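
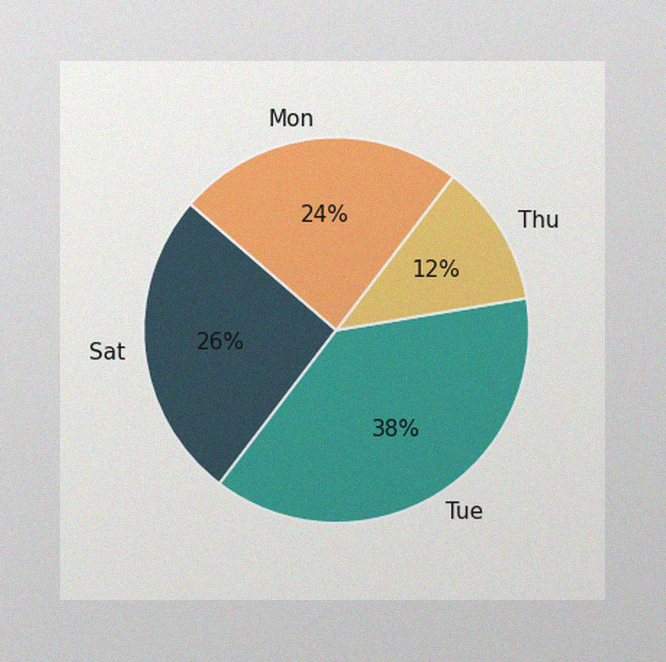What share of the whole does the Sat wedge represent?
26%

The image has some photo noise and uneven lighting. The Sat slice takes up 26% of the pie.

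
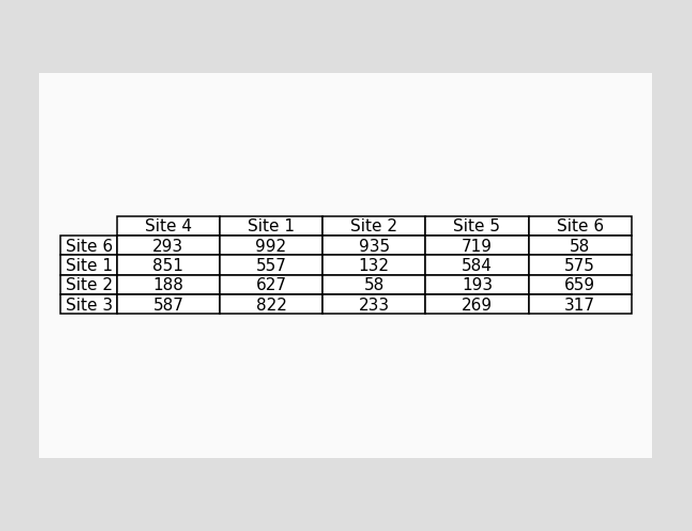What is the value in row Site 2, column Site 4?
The (Site 2, Site 4) cell reads 188.

188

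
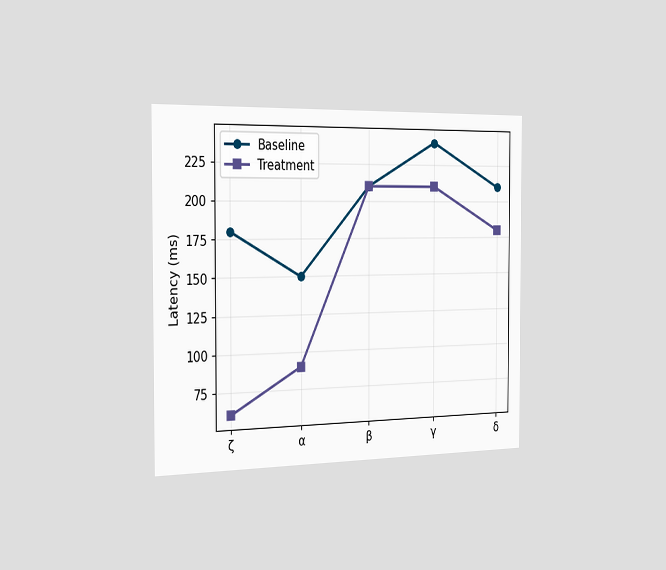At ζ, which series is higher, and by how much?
Baseline, by 120ms

The chart is viewed slightly from the left. At ζ, Baseline sits above the other line by 120ms.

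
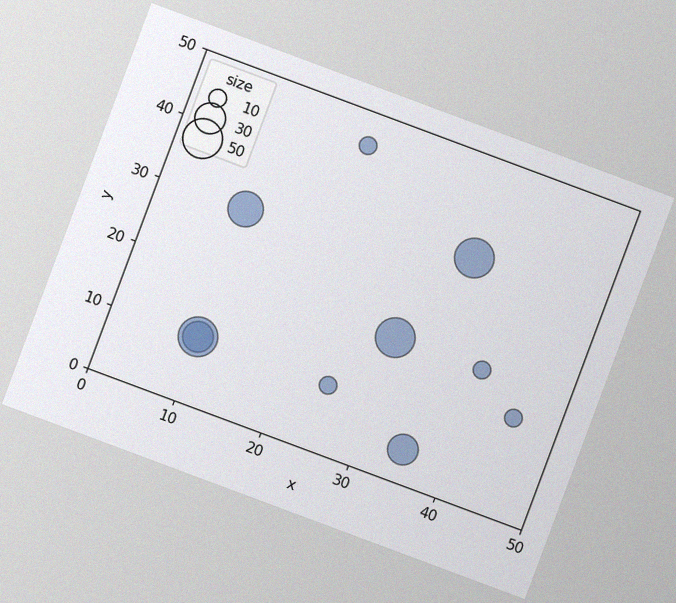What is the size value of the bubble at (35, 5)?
The chart is tilted about 20° clockwise, with some photo noise. Matching the bubble at (35, 5) against the size legend gives 30.

30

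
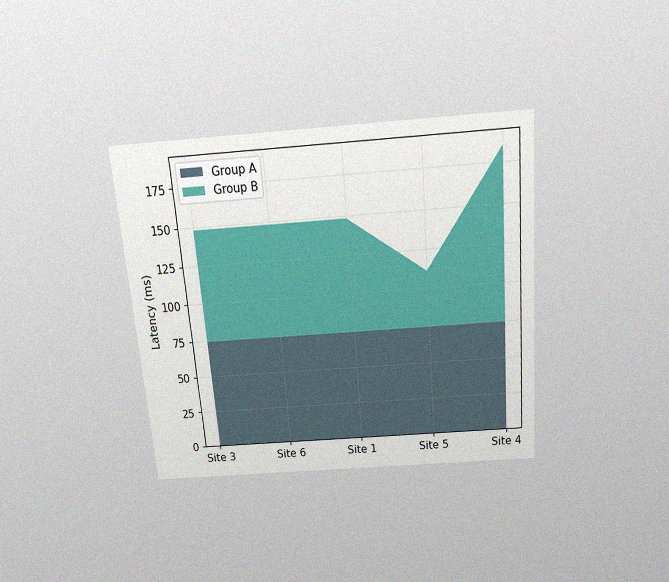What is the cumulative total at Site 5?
The chart is tilted about 5° counter-clockwise and viewed slightly from above, with some photo noise. The stacked total at Site 5 reaches 111ms.

111ms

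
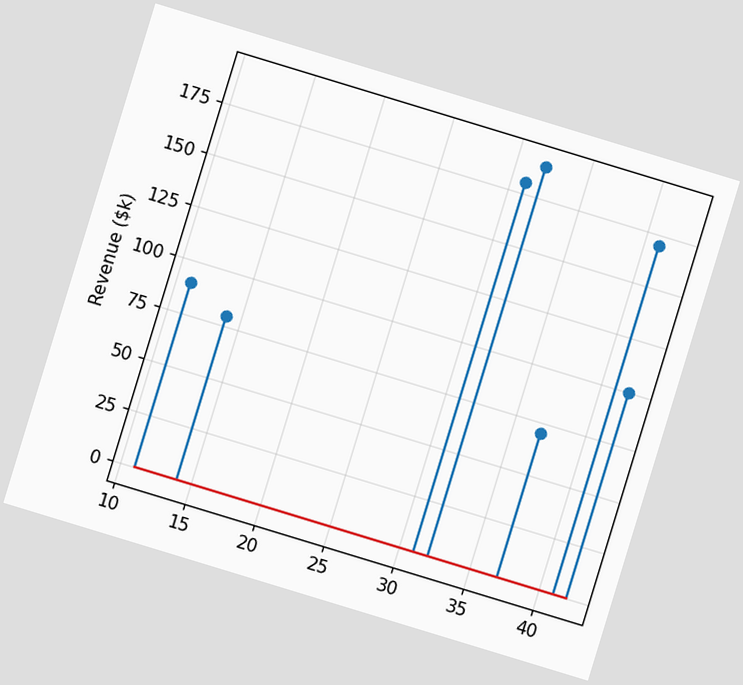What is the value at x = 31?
$180k

The chart is tilted about 17° clockwise. The stem at x=31 reaches $180k.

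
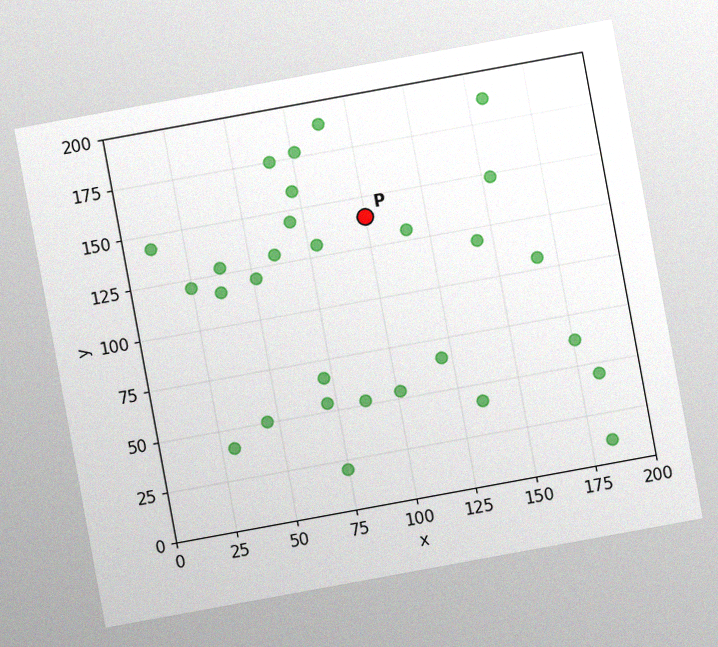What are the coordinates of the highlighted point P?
(100, 140)

The chart is tilted about 10° counter-clockwise, with some photo noise. Following the gridlines from P to each axis, P sits at (100, 140).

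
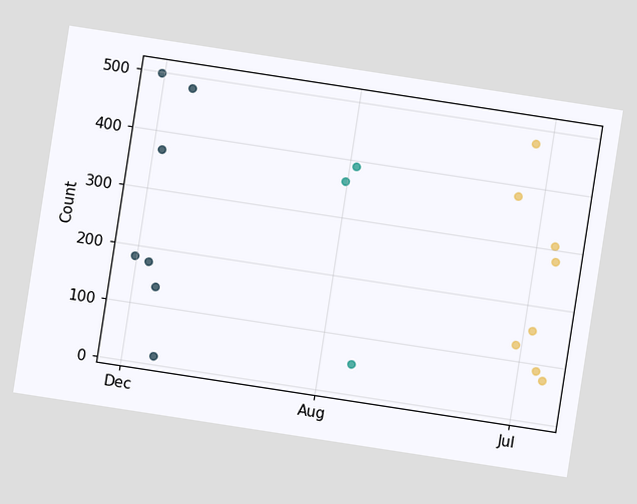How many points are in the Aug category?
The chart is tilted about 9° clockwise. Counting the markers in the Aug column gives 3.

3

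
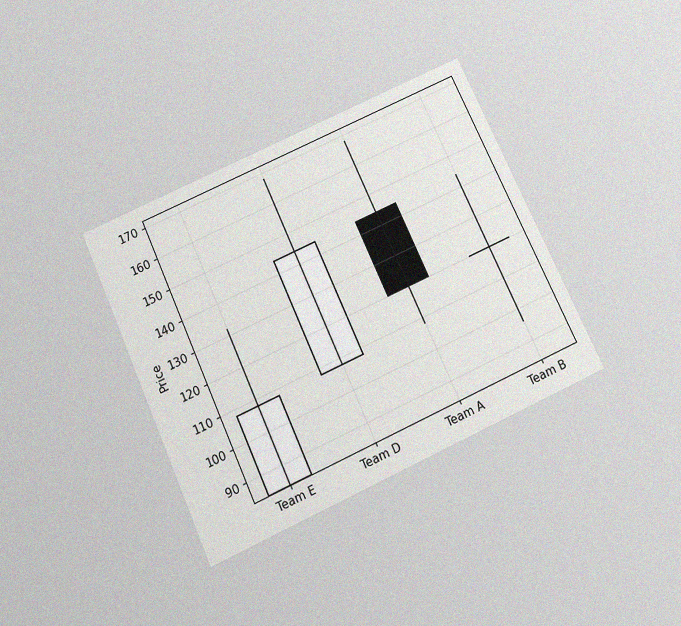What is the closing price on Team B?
120

The chart is tilted about 25° counter-clockwise and viewed slightly from below, with some photo noise. The Team B candle closes at 120.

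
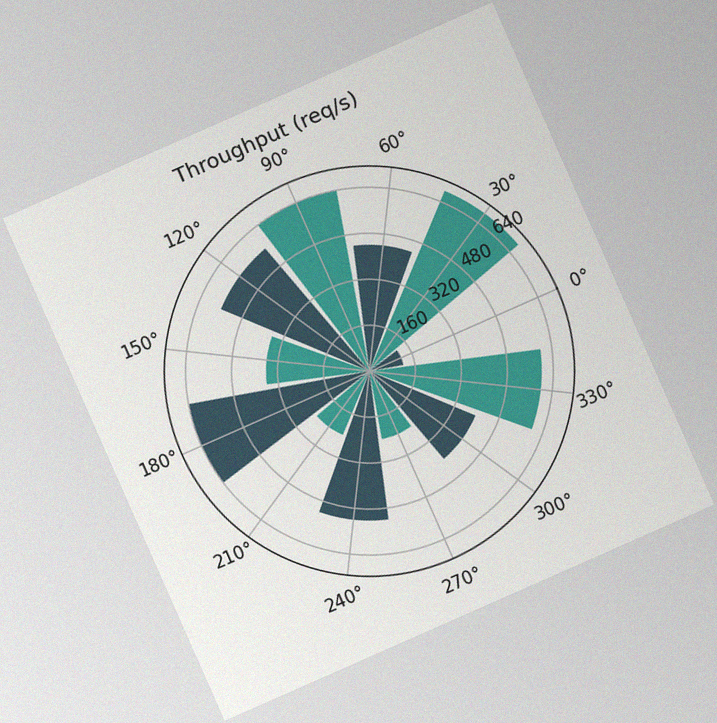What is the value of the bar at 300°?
The chart is tilted about 24° counter-clockwise, with some photo noise. The bar at 300° reaches 400req/s on the radial axis.

400req/s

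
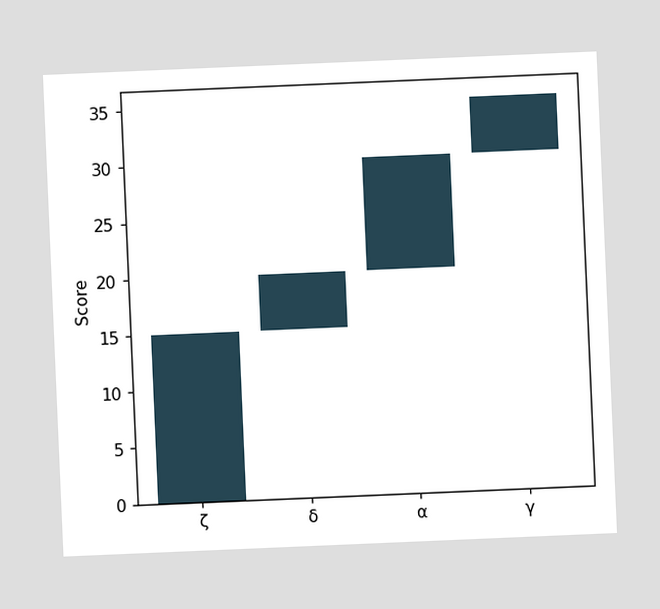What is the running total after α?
30

The chart is tilted about 2° counter-clockwise. After α the running total reaches 30.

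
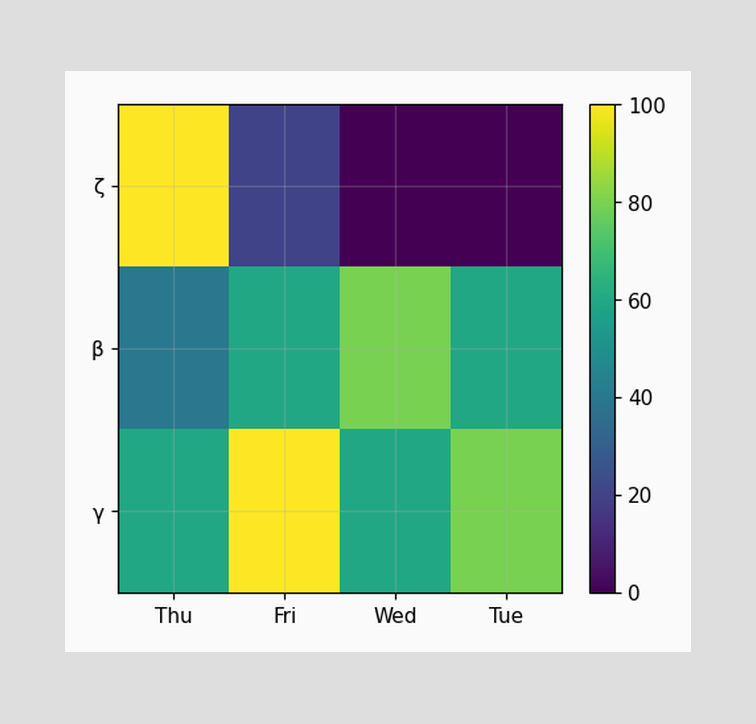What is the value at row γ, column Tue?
80

Matching cell (γ, Tue) against the colorbar gives 80.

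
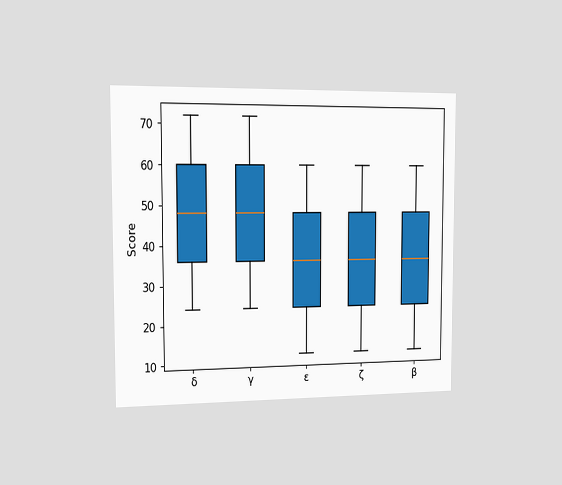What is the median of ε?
36

The chart is viewed slightly from the left. The median line in the ε box sits at 36.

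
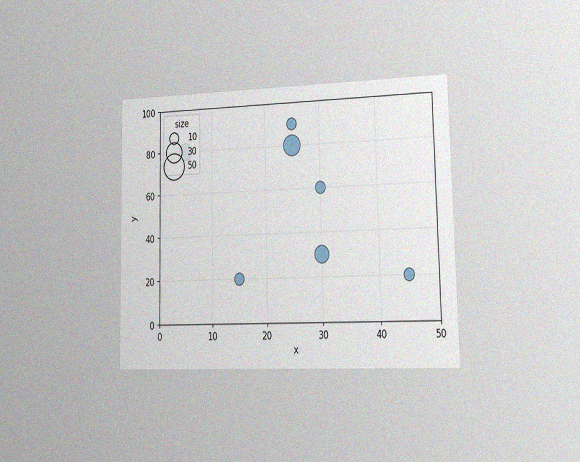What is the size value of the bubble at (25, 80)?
30

The chart is viewed slightly from the right, with some photo noise. Matching the bubble at (25, 80) against the size legend gives 30.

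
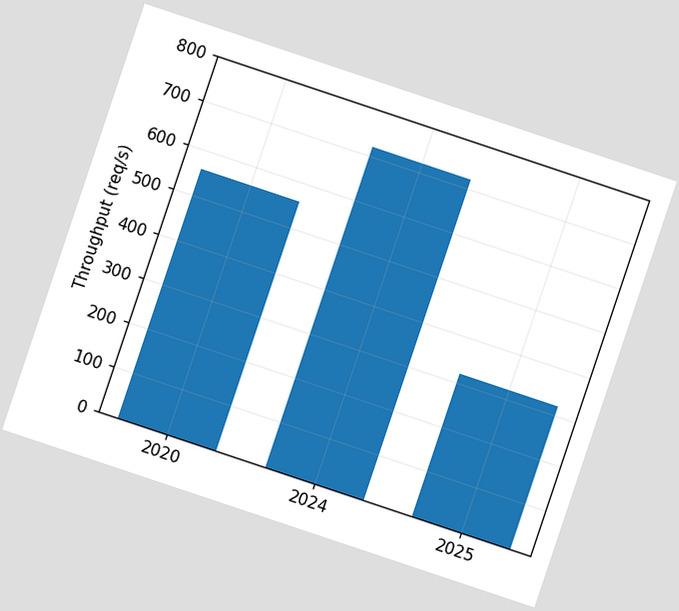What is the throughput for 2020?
560req/s

The chart is tilted about 18° clockwise. Reading along the chart's y-axis, the 2020 bar reaches 560req/s.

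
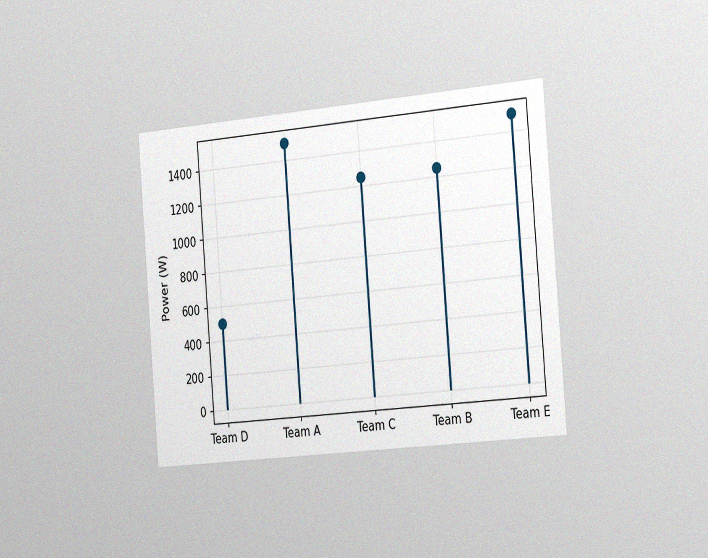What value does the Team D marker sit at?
500W

The chart is tilted about 5° counter-clockwise and viewed slightly from the right, with some photo noise. The Team D marker sits at 500W.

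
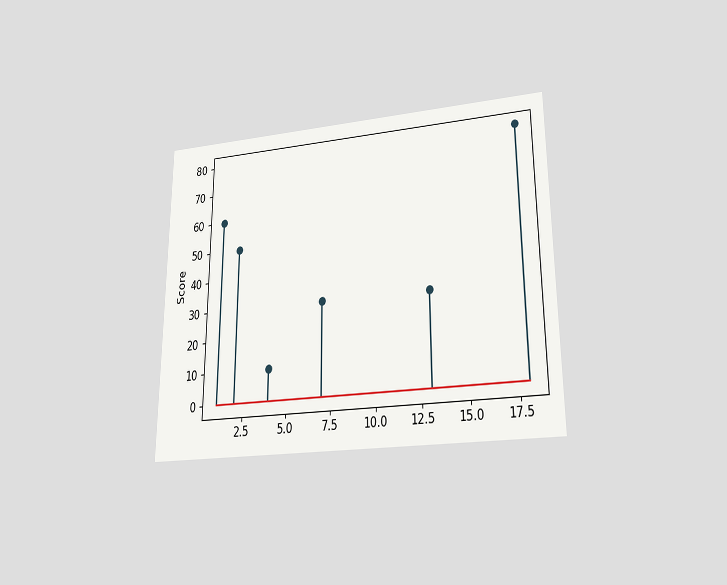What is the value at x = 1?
The chart is viewed slightly from below. The stem at x=1 reaches 60.

60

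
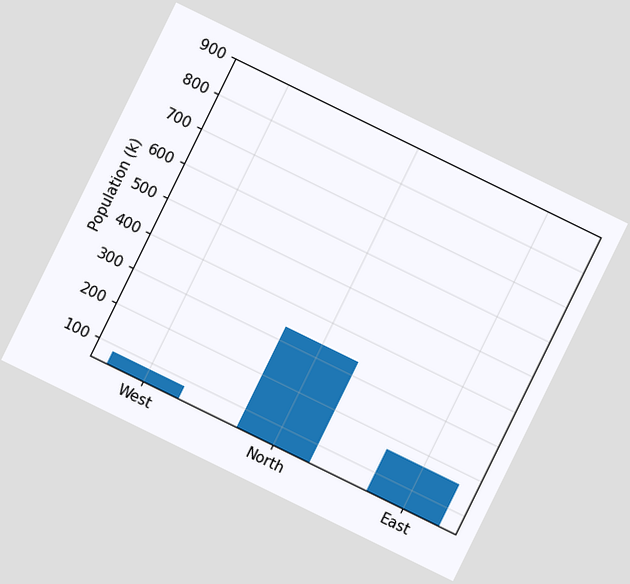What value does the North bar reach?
The chart is tilted about 26° clockwise. Reading along the chart's y-axis, the North bar reaches 336k.

336k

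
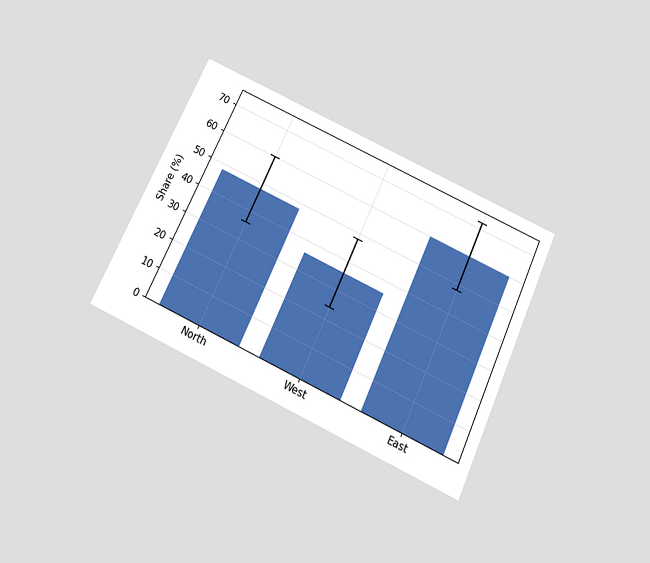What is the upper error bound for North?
The chart is tilted about 25° clockwise and viewed slightly from below. The North bar's upper whisker reaches 60%.

60%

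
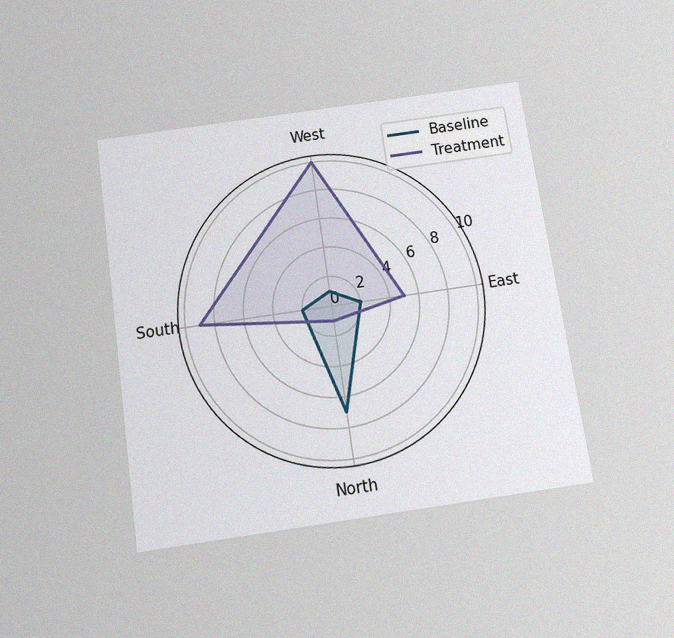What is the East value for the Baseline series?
2

The chart is tilted about 8° counter-clockwise and viewed slightly from below, with some photo noise. On the East axis, Baseline reaches 2.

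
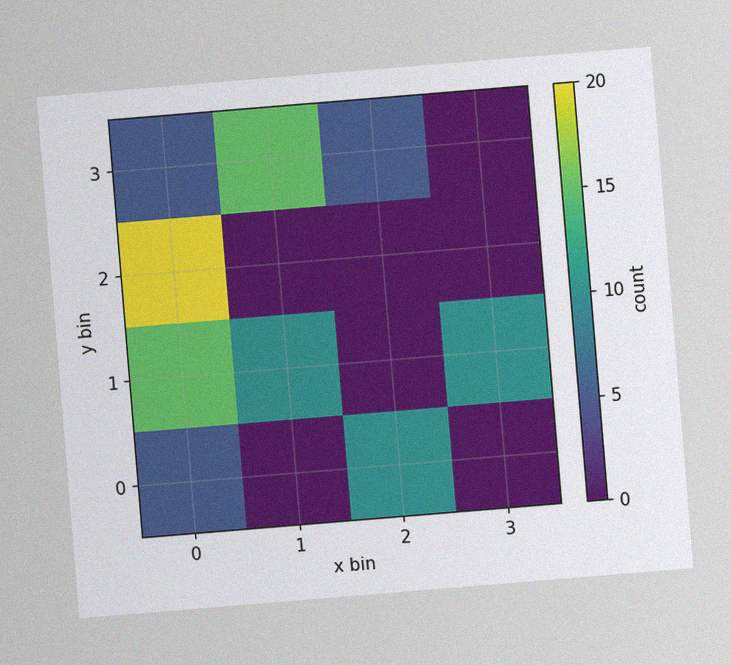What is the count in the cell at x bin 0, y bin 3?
The chart is tilted about 5° counter-clockwise, with some photo noise. Matching the cell (0, 3) against the colorbar gives 5.

5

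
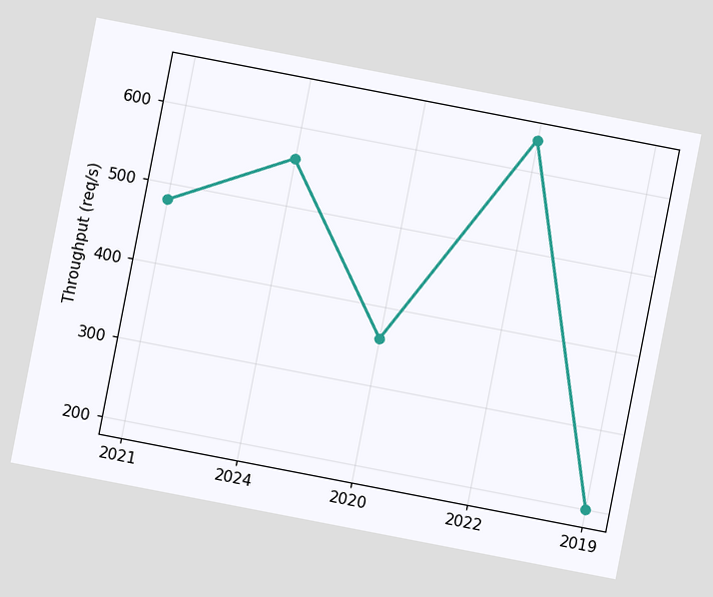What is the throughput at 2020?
The chart is tilted about 11° clockwise. At 2020, the line is at 360req/s.

360req/s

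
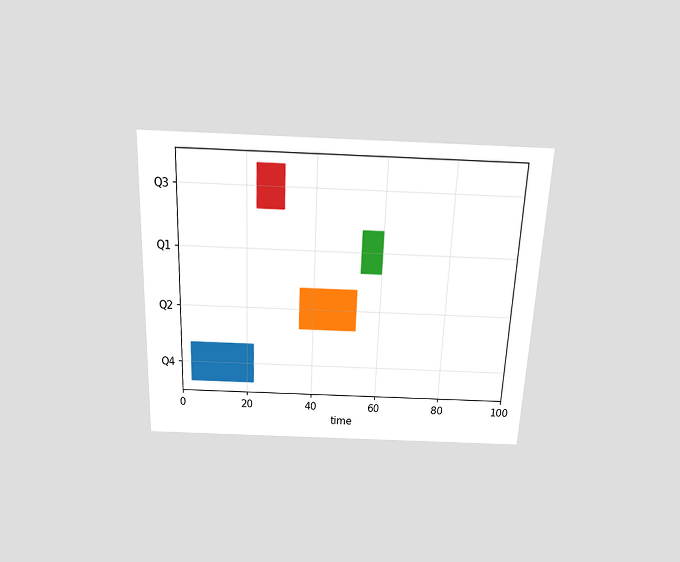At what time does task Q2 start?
The chart is tilted about 2° clockwise and viewed slightly from above. The Q2 bar begins at t=36.

36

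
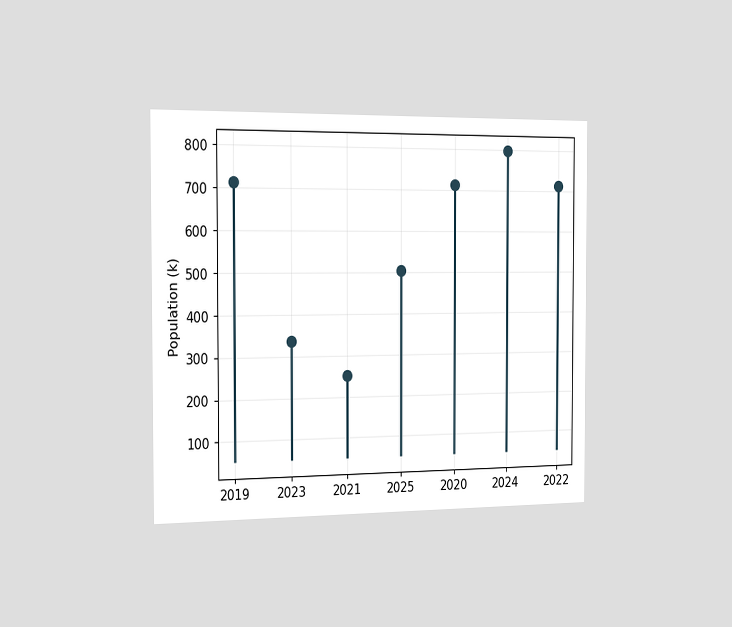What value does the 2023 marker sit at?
336k

The chart is viewed slightly from the left. The 2023 marker sits at 336k.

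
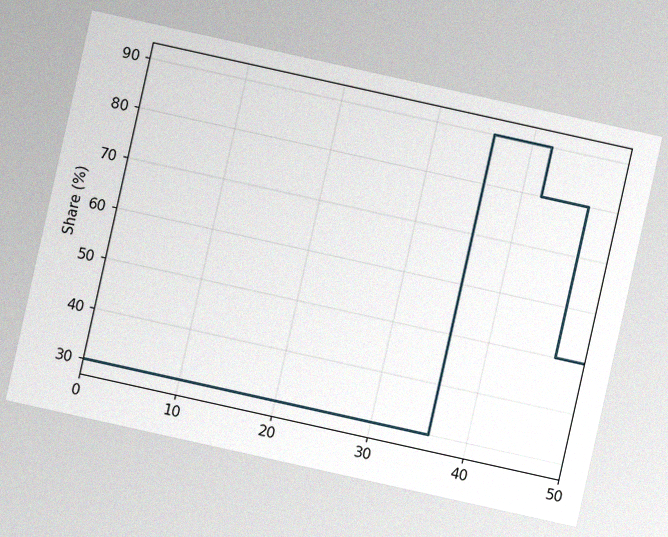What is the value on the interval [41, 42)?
The chart is tilted about 13° clockwise, with some photo noise. On [41, 42) the step sits at 90%.

90%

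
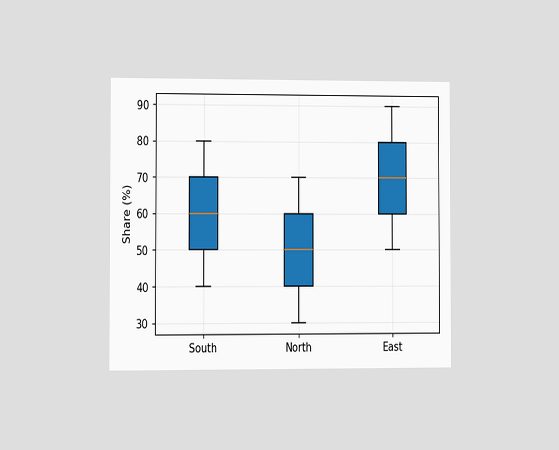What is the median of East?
70%

The chart is viewed at a slight angle. The median line in the East box sits at 70%.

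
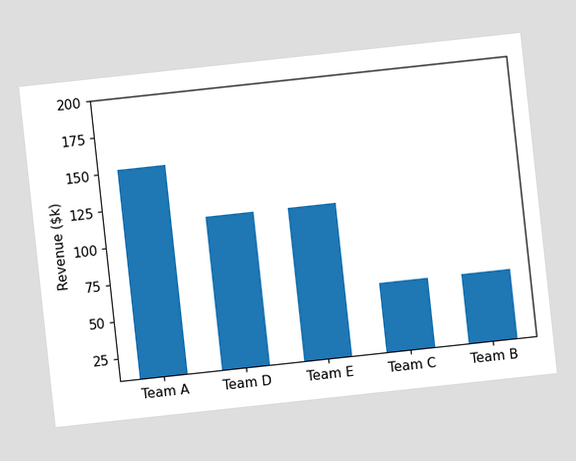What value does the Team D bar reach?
$114k

The chart is tilted about 6° counter-clockwise. Reading along the chart's y-axis, the Team D bar reaches $114k.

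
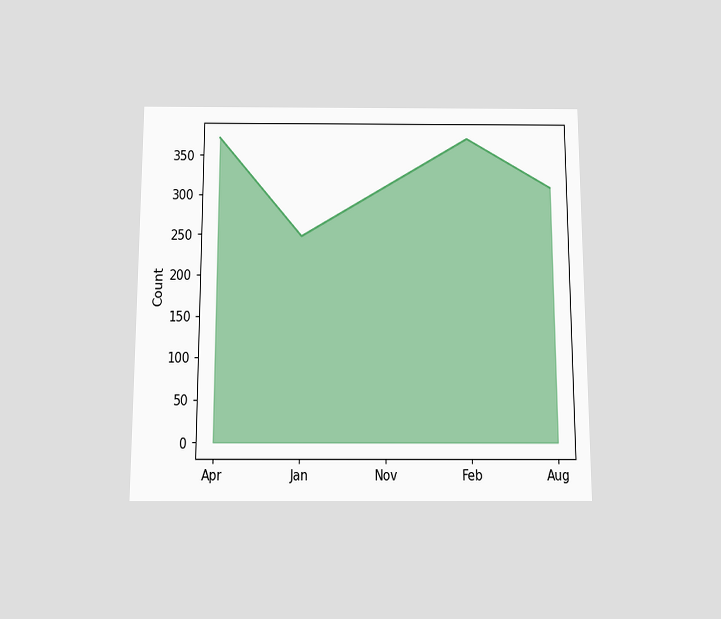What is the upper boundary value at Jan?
248

The chart is viewed slightly from below. At Jan the upper boundary is at 248.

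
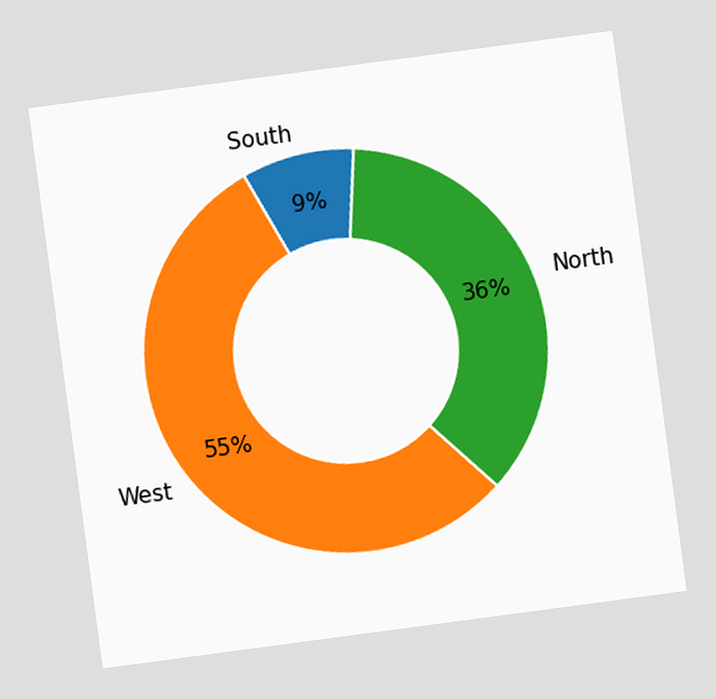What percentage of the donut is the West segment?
The chart is tilted about 8° counter-clockwise. The West segment takes up 55% of the ring.

55%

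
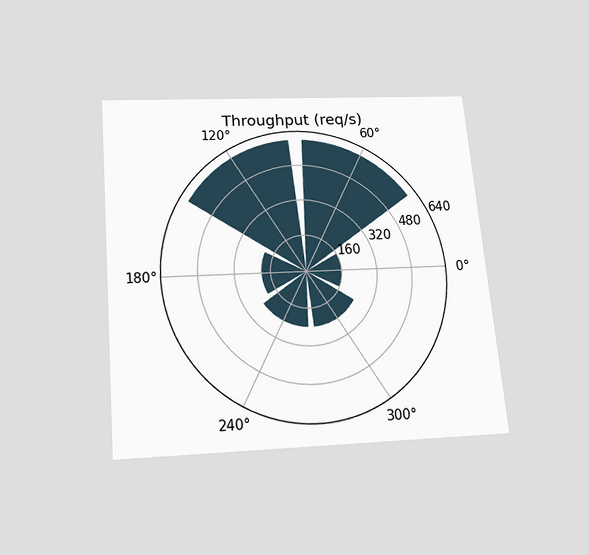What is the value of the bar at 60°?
600req/s

The chart is tilted about 5° counter-clockwise and viewed slightly from below. The bar at 60° reaches 600req/s on the radial axis.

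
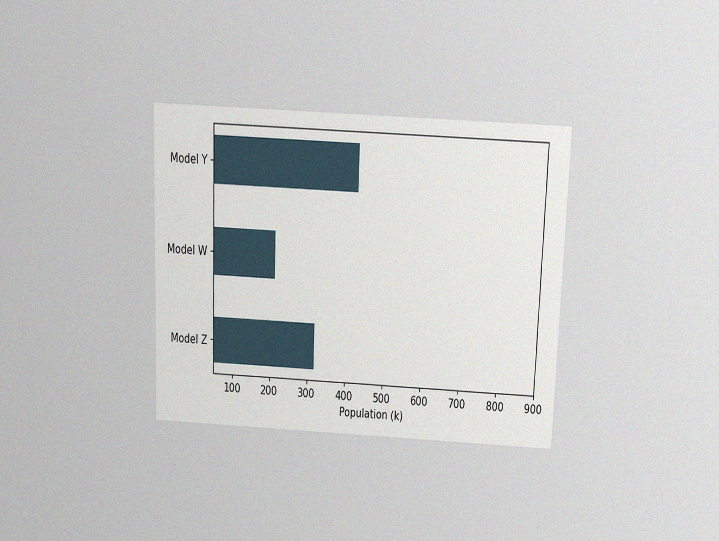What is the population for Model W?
The chart is tilted about 2° clockwise and viewed slightly from above, with some photo noise. Reading along the chart's x-axis, the Model W bar reaches 212k.

212k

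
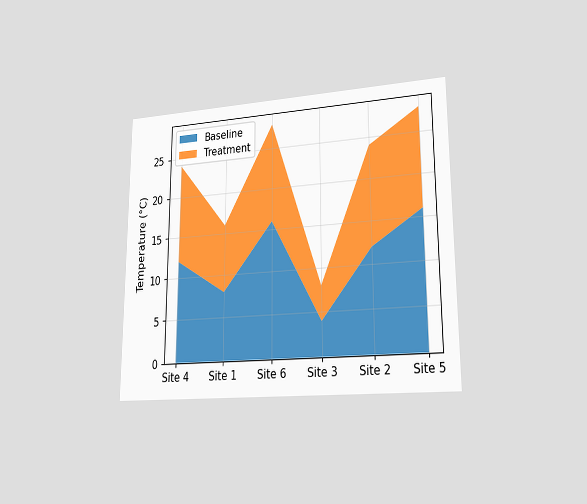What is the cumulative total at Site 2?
24°C

The chart is viewed at a slight angle. The stacked total at Site 2 reaches 24°C.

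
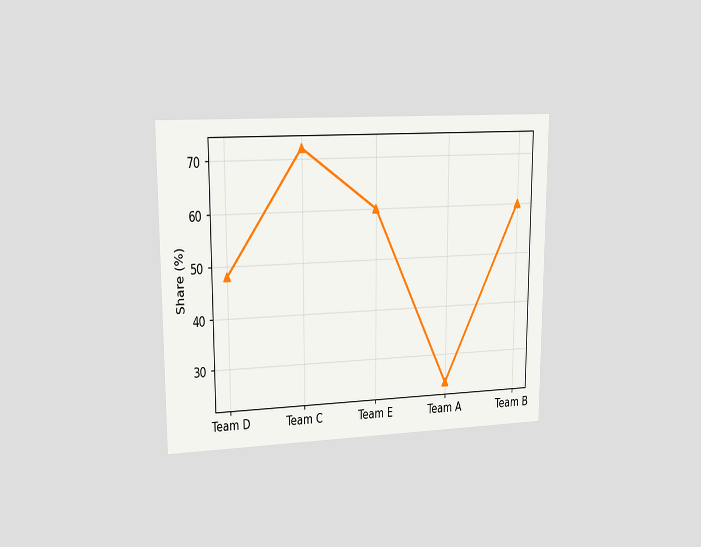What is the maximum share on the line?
72%

The chart is viewed at a slight angle. The highest point is at Team C, and reading across to the y-axis gives 72%.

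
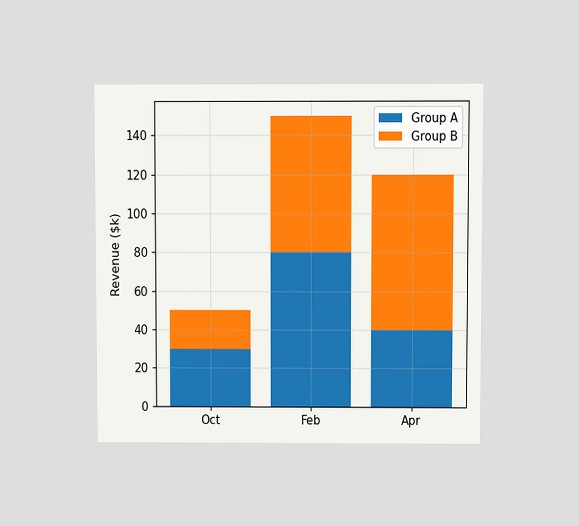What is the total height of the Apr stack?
$120k

The chart is viewed at a slight angle. The Apr stack's top reaches $120k on the y-axis.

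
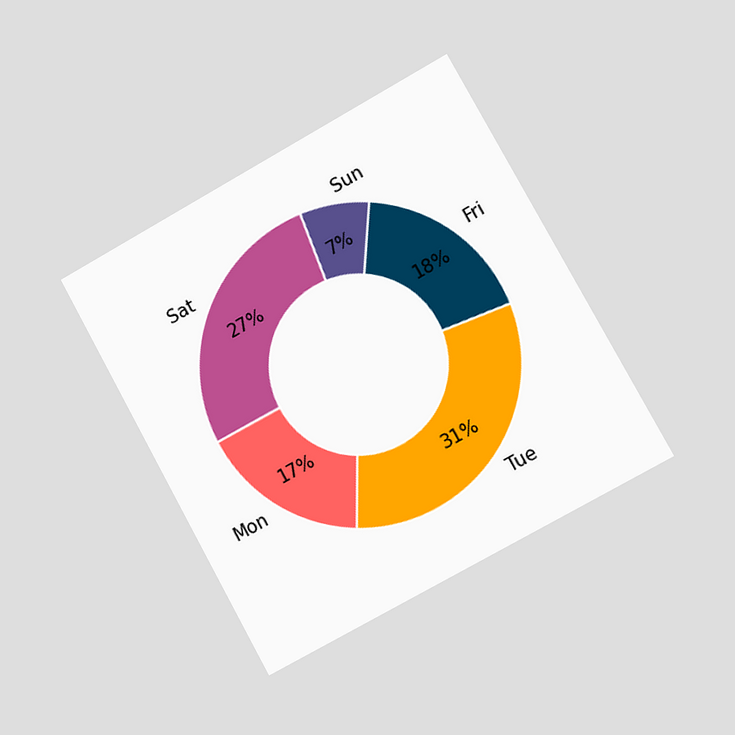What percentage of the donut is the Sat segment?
27%

The chart is tilted about 29° counter-clockwise and viewed slightly from the right. The Sat segment takes up 27% of the ring.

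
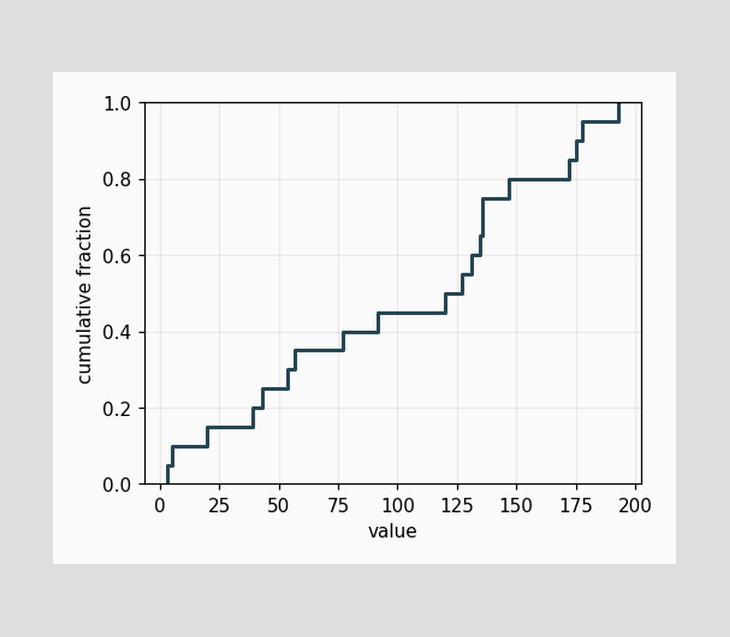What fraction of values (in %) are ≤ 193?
100%

At x=193 the ECDF step is at 100%.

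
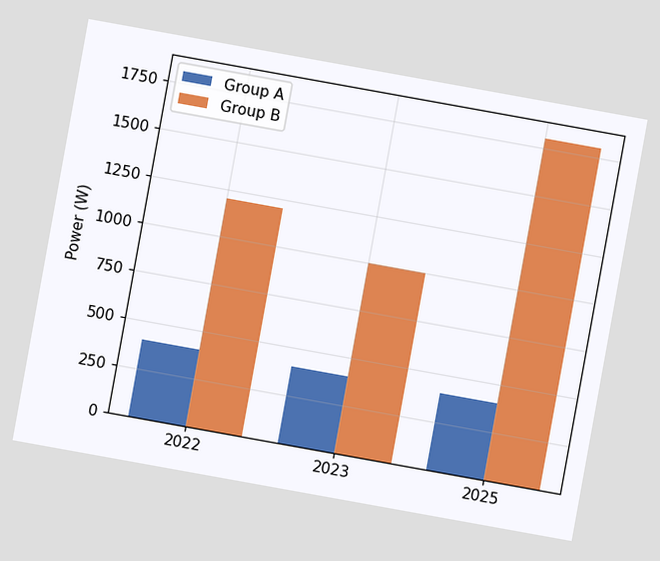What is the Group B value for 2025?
The chart is tilted about 10° clockwise. The Group B bar at 2025 reaches 1800W on the y-axis.

1800W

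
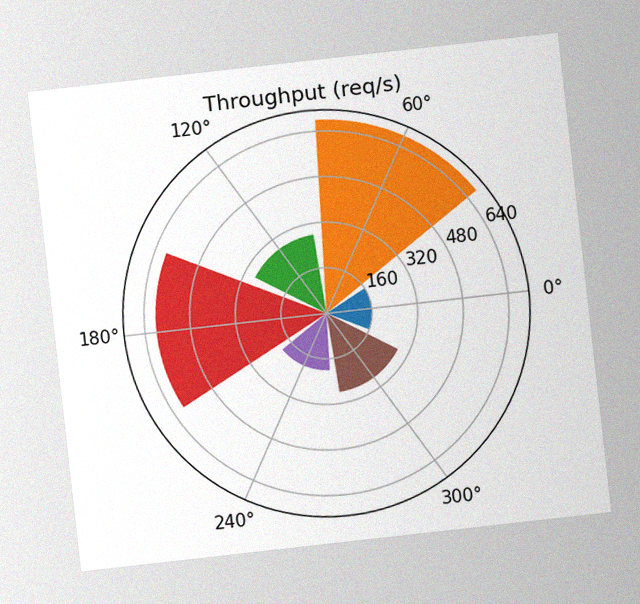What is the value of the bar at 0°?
The chart is tilted about 6° counter-clockwise, with some photo noise. The bar at 0° reaches 160req/s on the radial axis.

160req/s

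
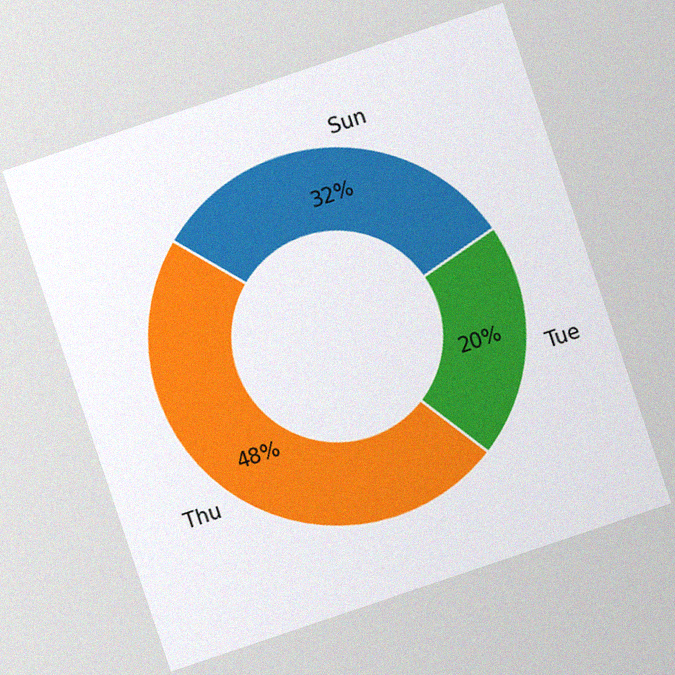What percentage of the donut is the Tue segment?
20%

The chart is tilted about 19° counter-clockwise, with some photo noise. The Tue segment takes up 20% of the ring.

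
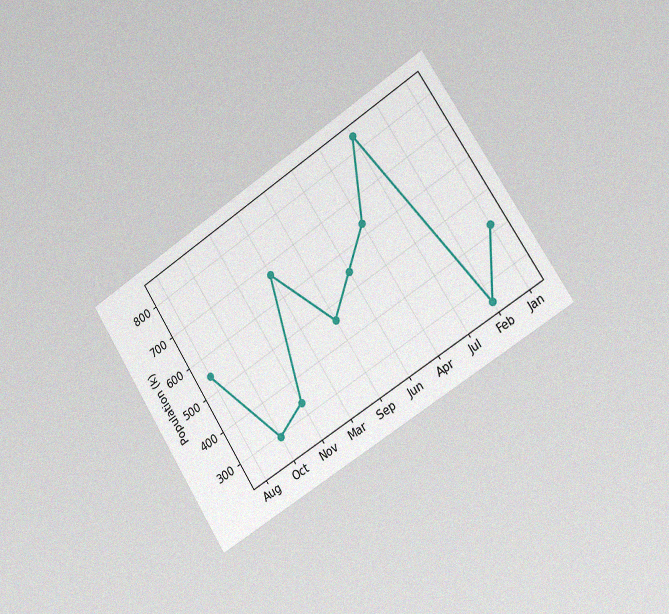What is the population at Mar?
672k

The chart is tilted about 33° counter-clockwise and viewed slightly from the right, with some photo noise. At Mar, the line is at 672k.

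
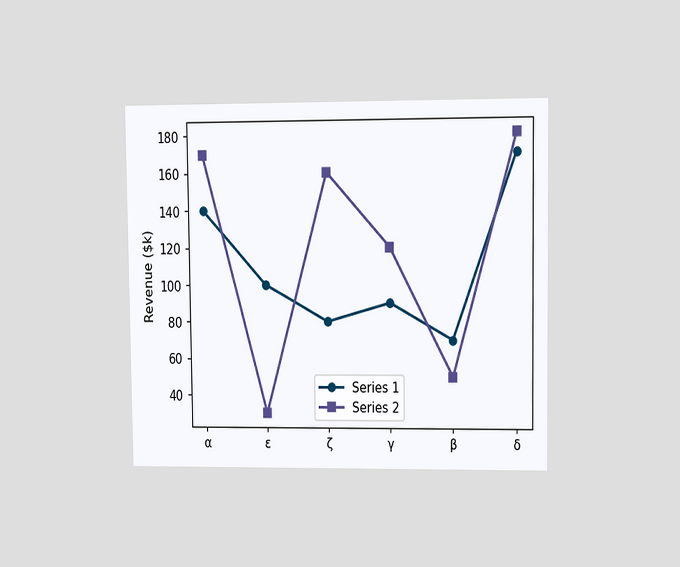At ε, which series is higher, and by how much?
Series 1, by $70k

The chart is viewed at a slight angle. At ε, Series 1 sits above the other line by $70k.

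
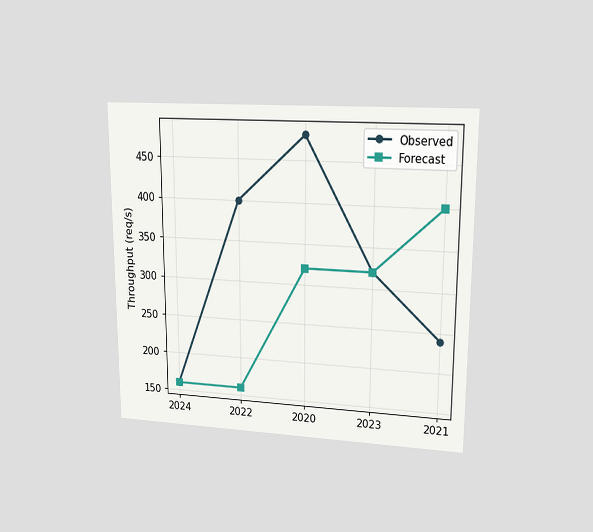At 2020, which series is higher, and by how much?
Observed, by 160req/s

The chart is viewed at a slight angle. At 2020, Observed sits above the other line by 160req/s.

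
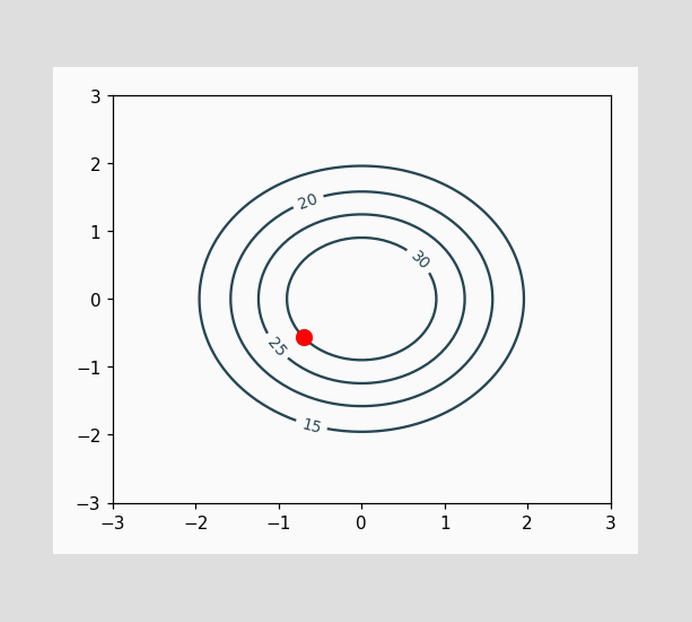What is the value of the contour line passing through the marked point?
The marked point sits on the contour labelled 30.

30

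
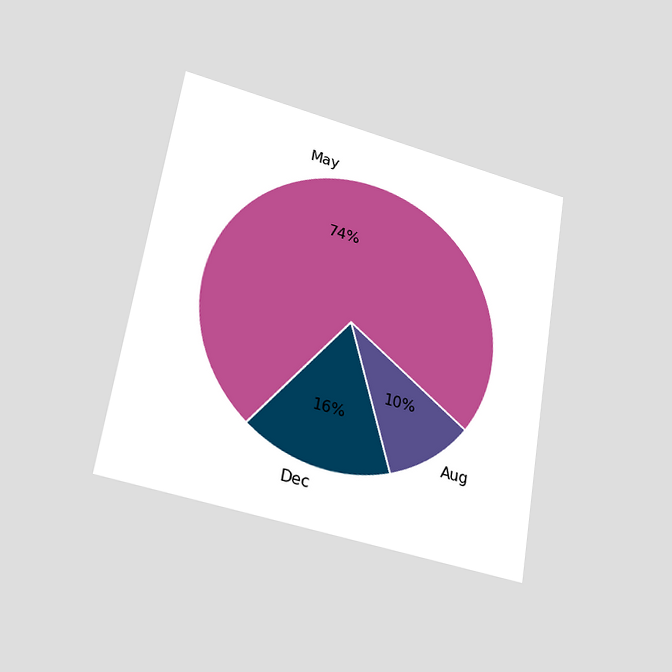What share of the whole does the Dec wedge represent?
The chart is tilted about 9° clockwise and viewed at a slight angle. The Dec slice takes up 16% of the pie.

16%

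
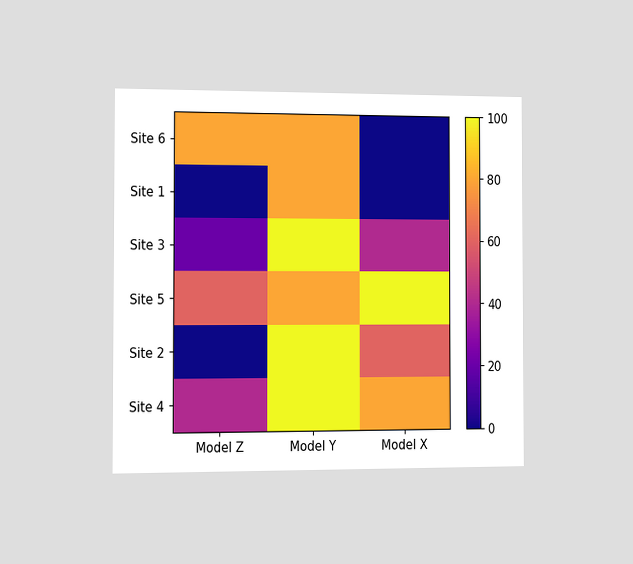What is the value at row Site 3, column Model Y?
100

The chart is viewed at a slight angle. Matching cell (Site 3, Model Y) against the colorbar gives 100.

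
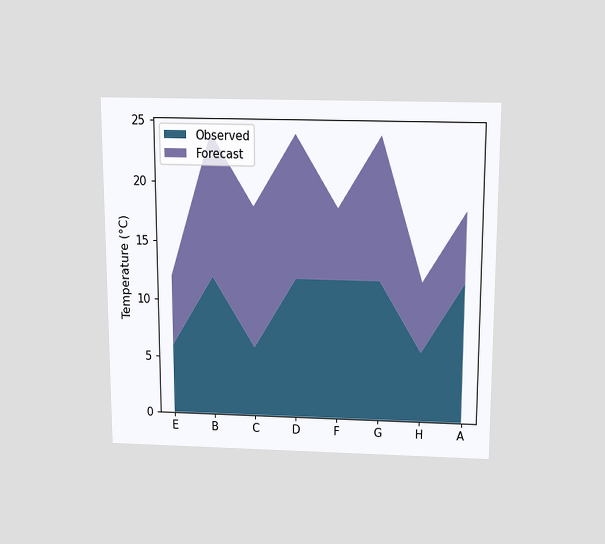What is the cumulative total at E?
12°C

The chart is viewed slightly from above. The stacked total at E reaches 12°C.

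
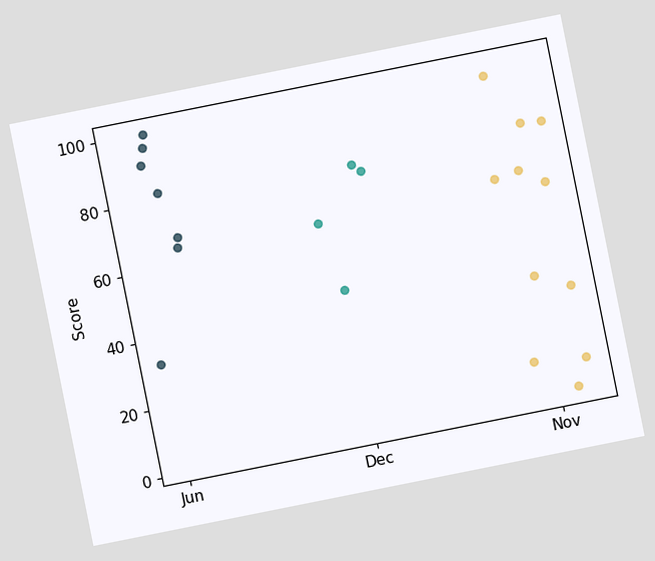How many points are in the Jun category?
7

The chart is tilted about 11° counter-clockwise. Counting the markers in the Jun column gives 7.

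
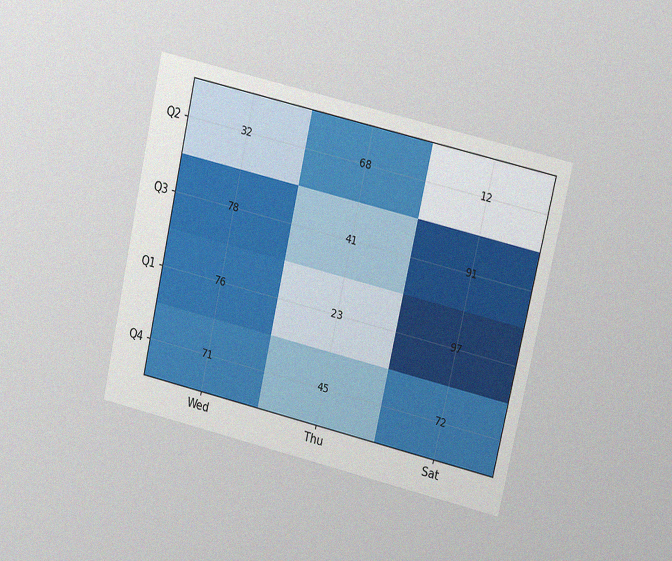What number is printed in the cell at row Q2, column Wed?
The chart is tilted about 13° clockwise and viewed at a slight angle, with some photo noise. The (Q2, Wed) cell reads 32.

32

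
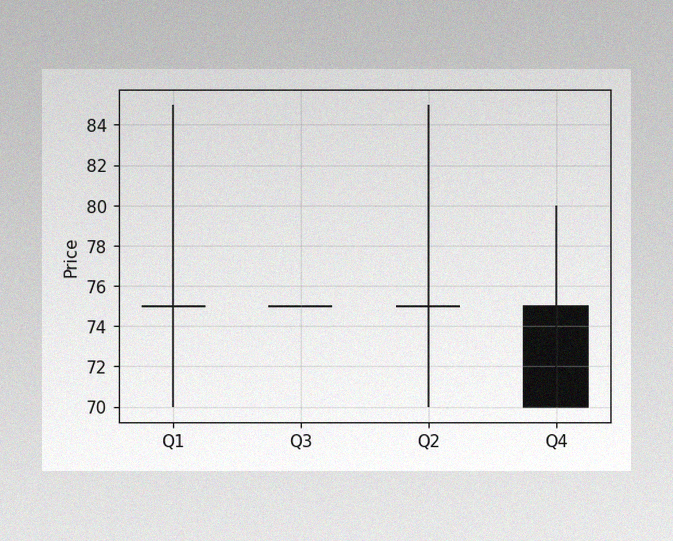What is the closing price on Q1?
75

The image has some photo noise and uneven lighting. The Q1 candle closes at 75.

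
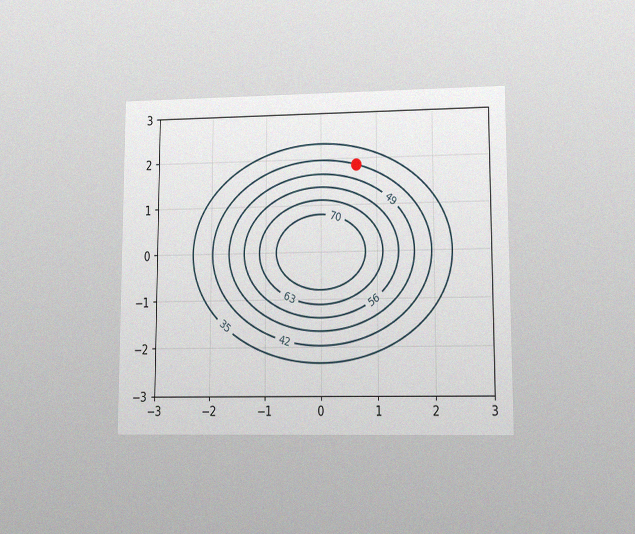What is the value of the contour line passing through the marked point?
The chart is viewed at a slight angle, with some photo noise. The marked point sits on the contour labelled 42.

42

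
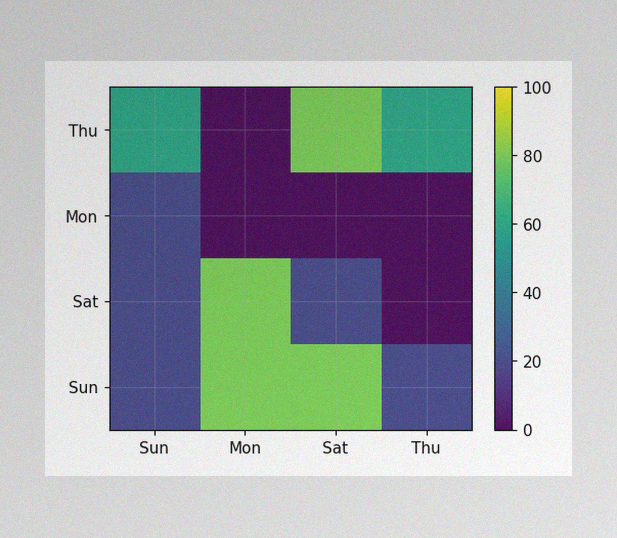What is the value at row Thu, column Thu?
60

The image has some photo noise and uneven lighting. Matching cell (Thu, Thu) against the colorbar gives 60.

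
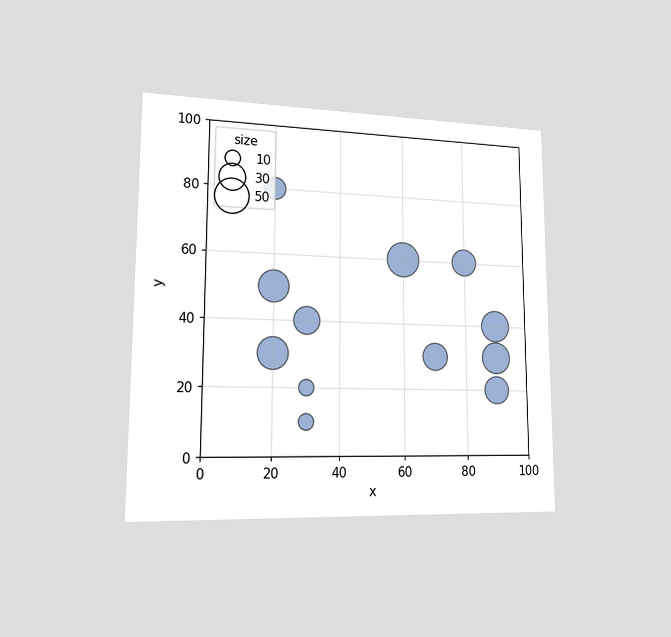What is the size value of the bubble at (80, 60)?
30

The chart is viewed slightly from the left. Matching the bubble at (80, 60) against the size legend gives 30.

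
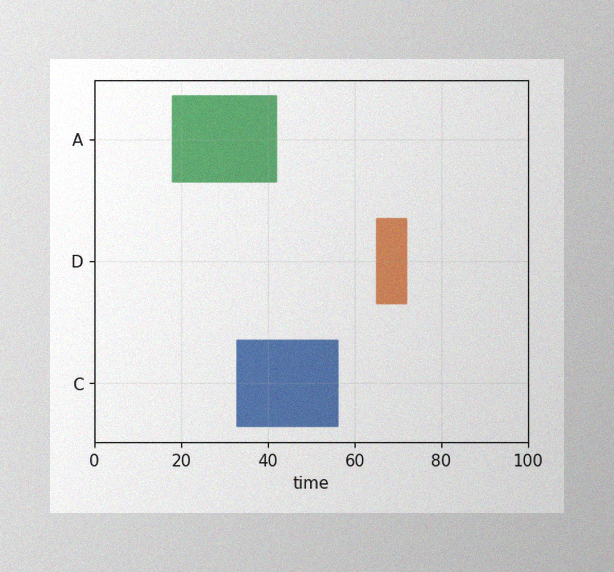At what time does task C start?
33

The image has some photo noise and uneven lighting. The C bar begins at t=33.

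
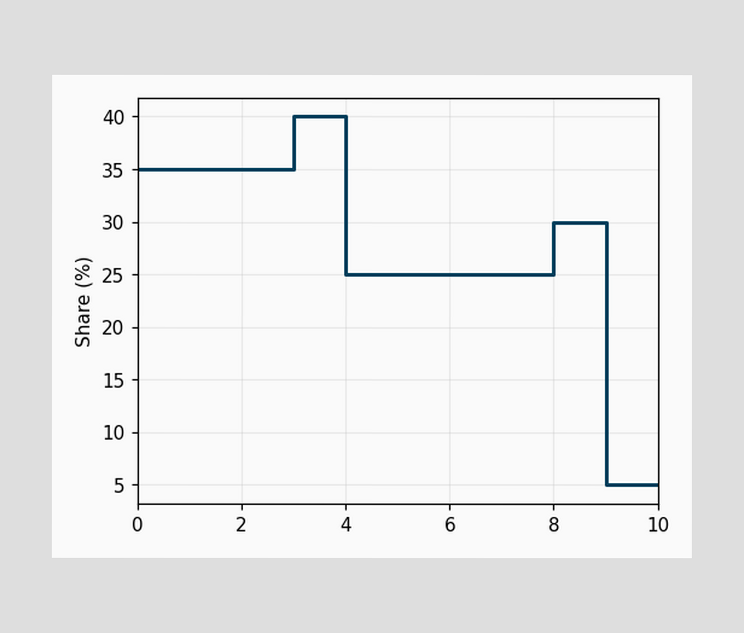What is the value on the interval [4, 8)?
On [4, 8) the step sits at 25%.

25%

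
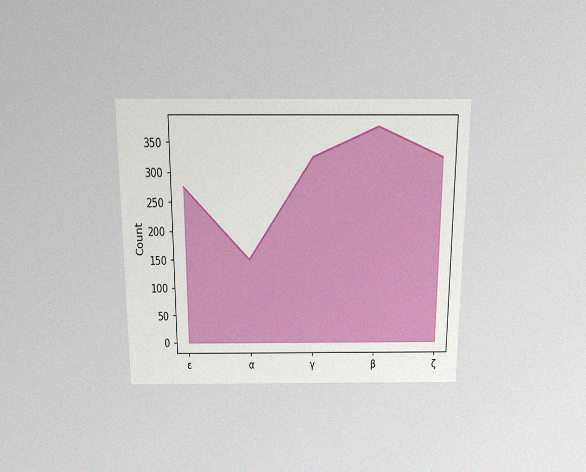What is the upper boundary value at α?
The chart is viewed slightly from above, with some photo noise. At α the upper boundary is at 150.

150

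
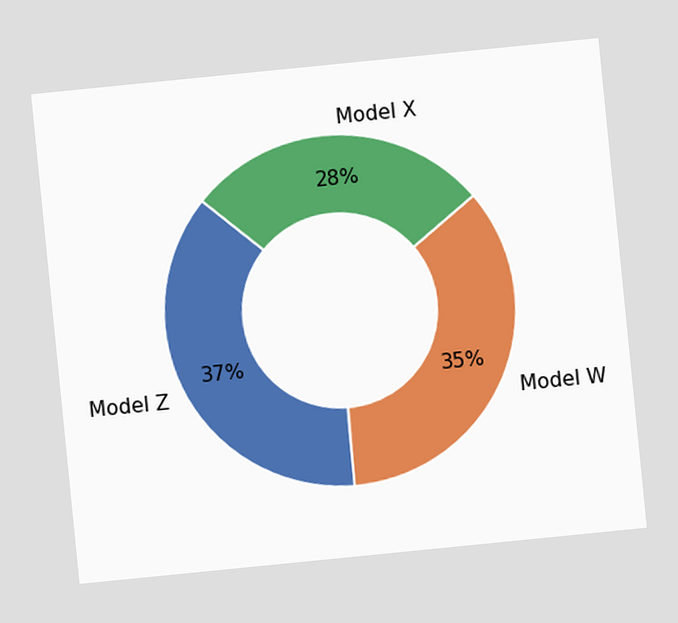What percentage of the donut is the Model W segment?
The chart is tilted about 6° counter-clockwise. The Model W segment takes up 35% of the ring.

35%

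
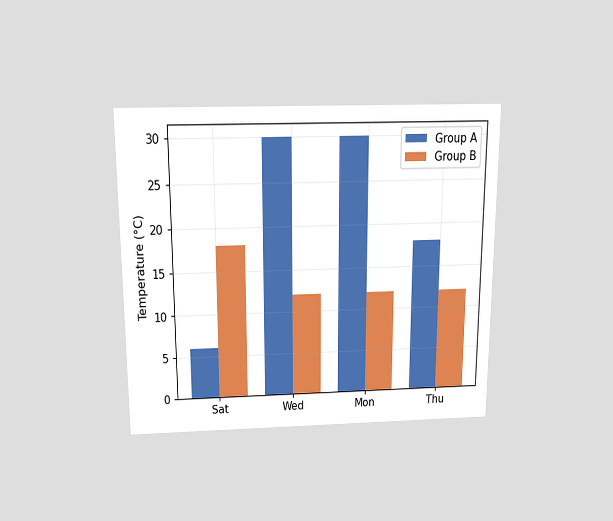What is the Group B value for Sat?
The chart is viewed slightly from above. The Group B bar at Sat reaches 18°C on the y-axis.

18°C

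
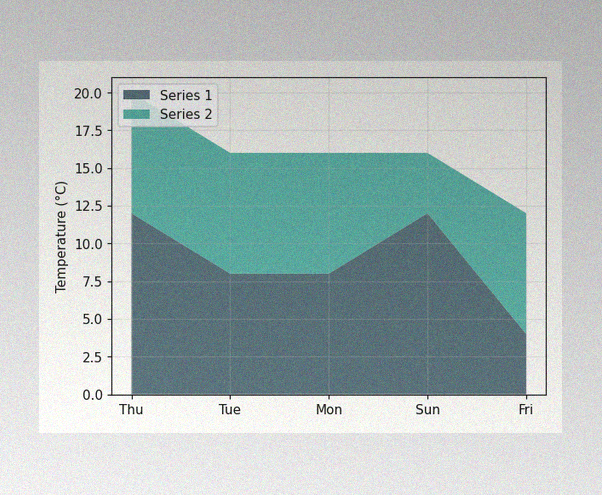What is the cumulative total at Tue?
The image has some photo noise and uneven lighting. The stacked total at Tue reaches 16°C.

16°C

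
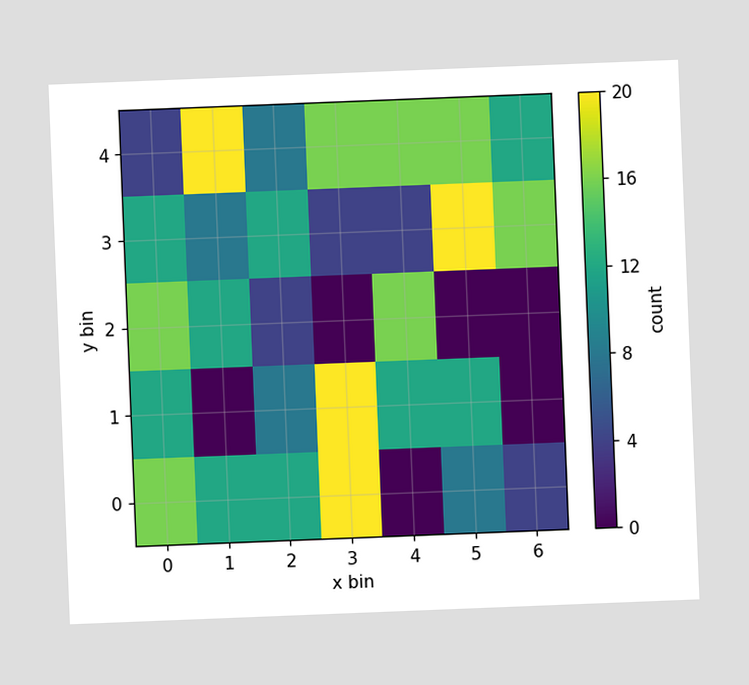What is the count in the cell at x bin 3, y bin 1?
The chart is tilted about 2° counter-clockwise. Matching the cell (3, 1) against the colorbar gives 20.

20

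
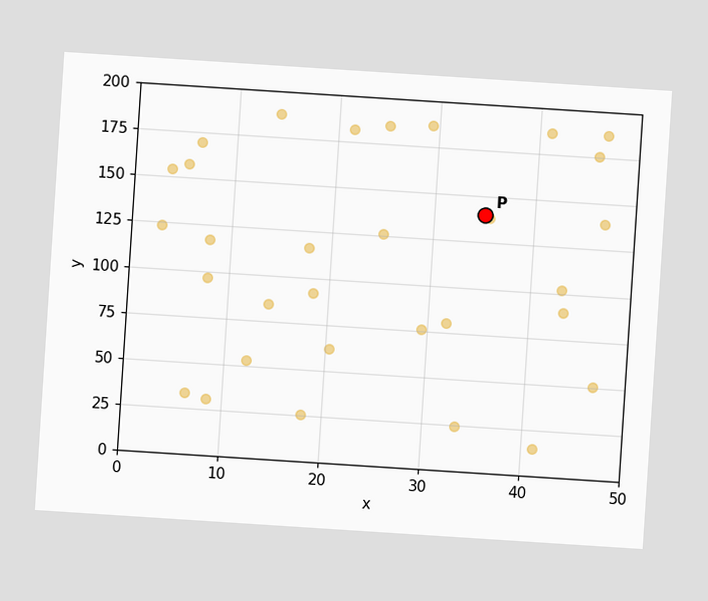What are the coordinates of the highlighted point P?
The chart is tilted about 4° clockwise. Following the gridlines from P to each axis, P sits at (35, 140).

(35, 140)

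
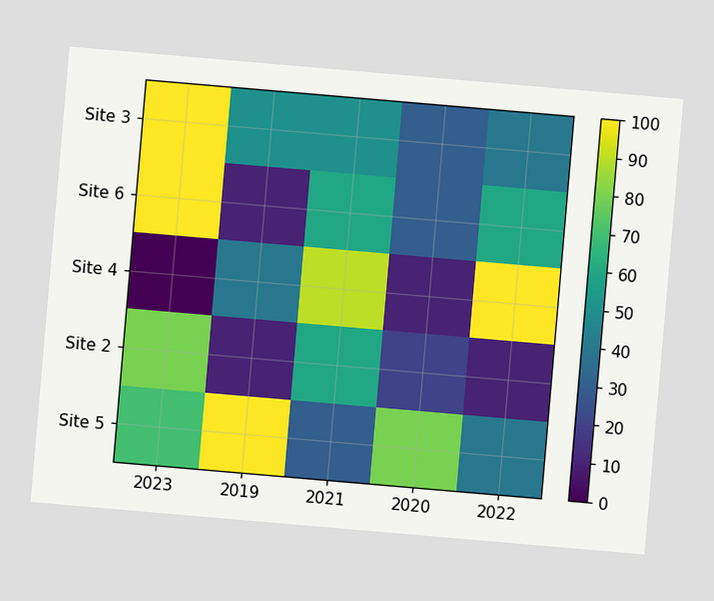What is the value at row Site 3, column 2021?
50

The chart is tilted about 5° clockwise. Matching cell (Site 3, 2021) against the colorbar gives 50.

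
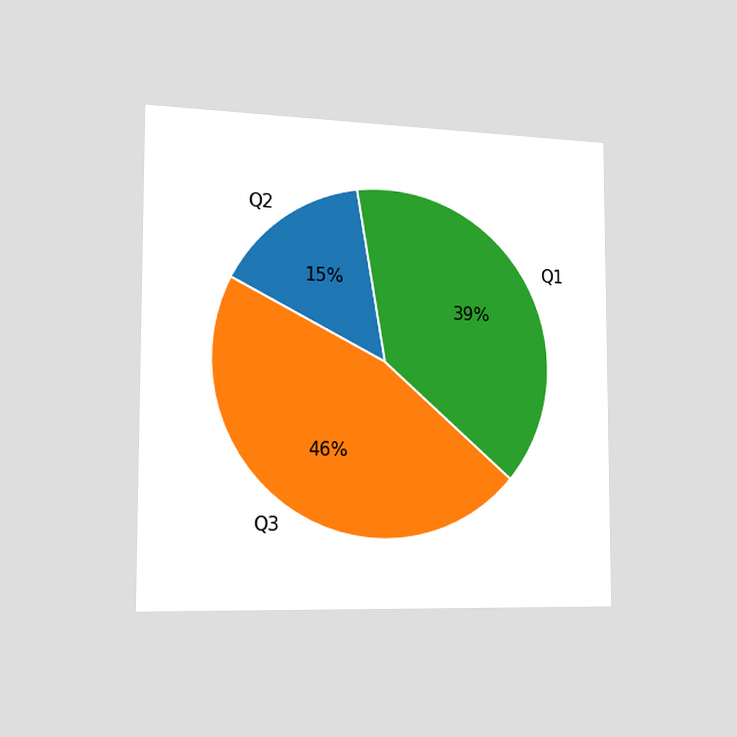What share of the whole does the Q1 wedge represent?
39%

The chart is viewed slightly from the left. The Q1 slice takes up 39% of the pie.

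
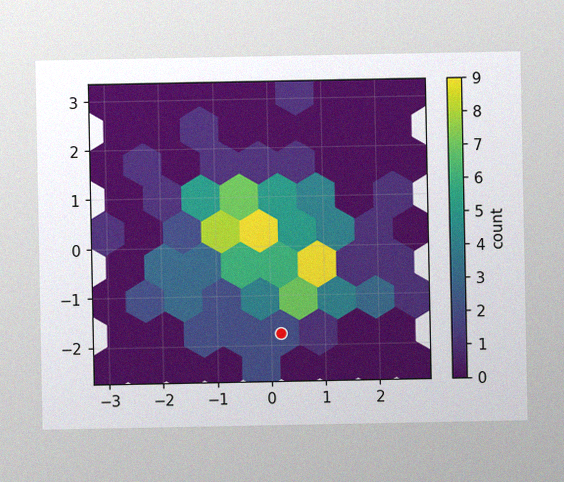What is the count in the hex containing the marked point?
The image has some photo noise and uneven lighting. The marked hex reads 2 on the colorbar.

2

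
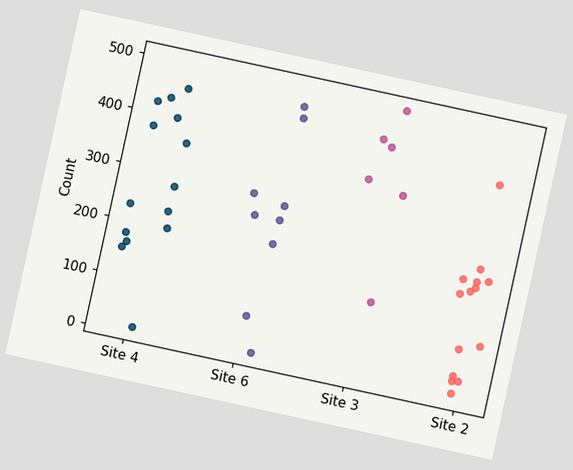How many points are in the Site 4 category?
The chart is tilted about 12° clockwise. Counting the markers in the Site 4 column gives 14.

14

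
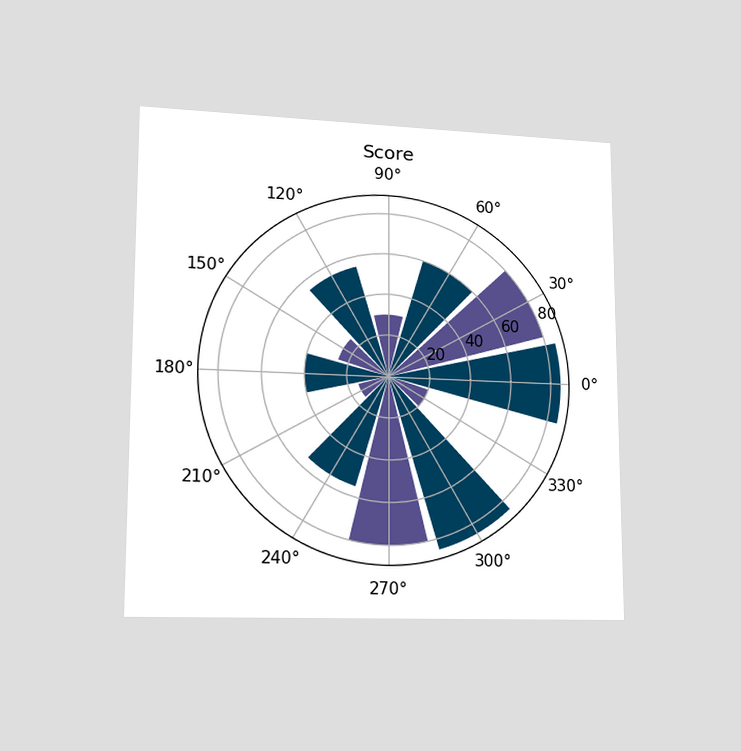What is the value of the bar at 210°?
15

The chart is viewed at a slight angle. The bar at 210° reaches 15 on the radial axis.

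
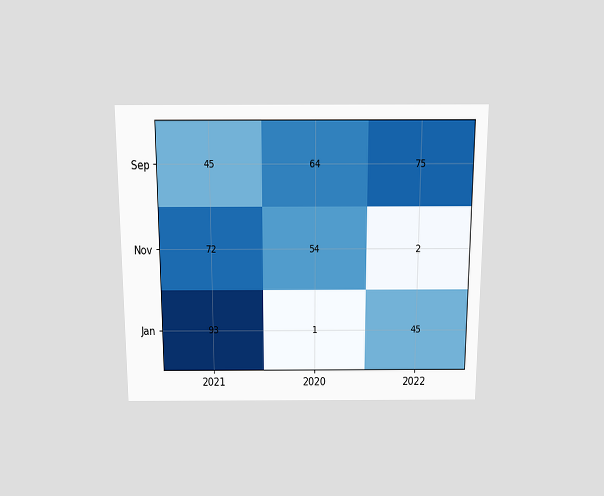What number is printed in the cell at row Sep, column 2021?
The chart is viewed slightly from above. The (Sep, 2021) cell reads 45.

45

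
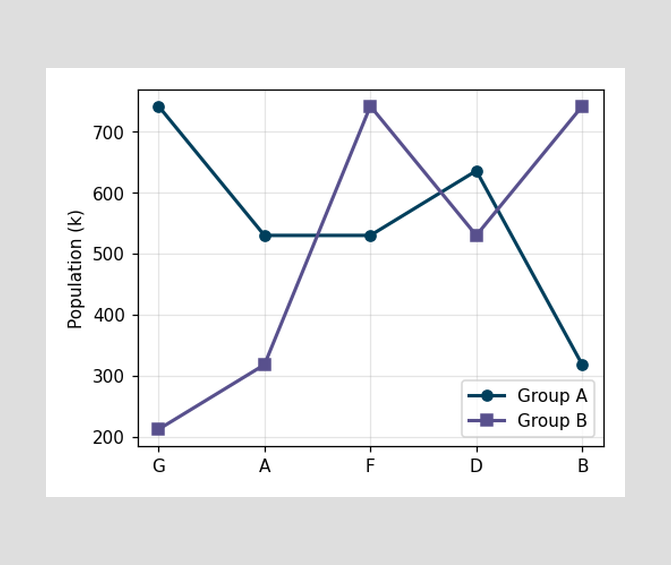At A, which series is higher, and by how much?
Group A, by 212k

At A, Group A sits above the other line by 212k.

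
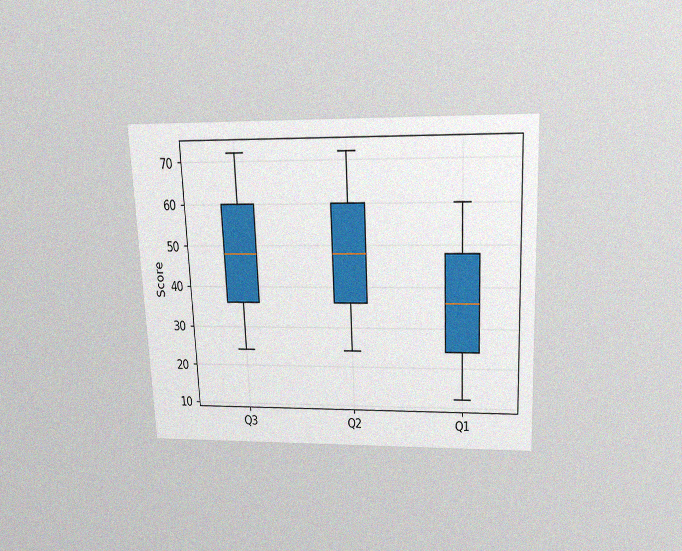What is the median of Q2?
The chart is tilted about 3° counter-clockwise and viewed slightly from above, with some photo noise. The median line in the Q2 box sits at 48.

48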